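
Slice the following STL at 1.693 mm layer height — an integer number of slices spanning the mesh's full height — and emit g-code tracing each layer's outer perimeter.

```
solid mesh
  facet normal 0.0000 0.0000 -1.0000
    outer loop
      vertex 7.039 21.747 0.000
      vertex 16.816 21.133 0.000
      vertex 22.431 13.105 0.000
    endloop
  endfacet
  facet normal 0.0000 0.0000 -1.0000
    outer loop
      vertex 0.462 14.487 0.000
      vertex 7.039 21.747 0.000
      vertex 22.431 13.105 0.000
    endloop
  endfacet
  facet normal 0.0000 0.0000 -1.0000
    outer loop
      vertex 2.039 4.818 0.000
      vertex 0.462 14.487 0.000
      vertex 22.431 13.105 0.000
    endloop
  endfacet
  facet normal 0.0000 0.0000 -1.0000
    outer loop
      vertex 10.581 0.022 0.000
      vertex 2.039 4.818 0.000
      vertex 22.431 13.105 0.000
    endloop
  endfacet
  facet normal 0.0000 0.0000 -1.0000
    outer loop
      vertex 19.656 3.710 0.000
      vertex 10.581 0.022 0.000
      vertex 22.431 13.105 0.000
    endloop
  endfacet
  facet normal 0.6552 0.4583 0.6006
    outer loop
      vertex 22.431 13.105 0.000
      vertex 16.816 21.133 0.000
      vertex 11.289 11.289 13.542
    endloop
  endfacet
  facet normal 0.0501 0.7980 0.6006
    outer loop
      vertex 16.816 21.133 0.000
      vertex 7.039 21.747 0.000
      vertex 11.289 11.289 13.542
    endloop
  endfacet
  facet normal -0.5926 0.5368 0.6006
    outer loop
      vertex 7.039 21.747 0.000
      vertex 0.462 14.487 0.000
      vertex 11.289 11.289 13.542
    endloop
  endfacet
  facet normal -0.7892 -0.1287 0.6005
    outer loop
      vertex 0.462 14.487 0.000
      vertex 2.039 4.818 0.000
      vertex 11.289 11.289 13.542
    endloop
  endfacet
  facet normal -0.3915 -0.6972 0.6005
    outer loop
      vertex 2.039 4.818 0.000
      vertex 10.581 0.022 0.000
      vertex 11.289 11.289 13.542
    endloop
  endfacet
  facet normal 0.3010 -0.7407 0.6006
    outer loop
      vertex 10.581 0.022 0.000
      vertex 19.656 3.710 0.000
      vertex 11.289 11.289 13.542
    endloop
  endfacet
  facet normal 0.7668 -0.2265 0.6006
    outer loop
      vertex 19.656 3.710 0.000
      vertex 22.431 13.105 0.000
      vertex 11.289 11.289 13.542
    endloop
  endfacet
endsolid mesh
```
; perimeter-only toolpath
G21 ; units = mm
G90 ; absolute positioning
G28 ; home
; layer 1
G0 Z1.693
G0 X21.038 Y12.878
G1 X16.125 Y19.902
G1 X7.570 Y20.440
G1 X1.815 Y14.087
G1 X3.195 Y5.627
G1 X10.669 Y1.430
G1 X18.610 Y4.657
G1 X21.038 Y12.878
; layer 2
G0 Z3.385
G0 X19.646 Y12.651
G1 X15.434 Y18.672
G1 X8.101 Y19.133
G1 X3.169 Y13.688
G1 X4.351 Y6.436
G1 X10.758 Y2.839
G1 X17.564 Y5.605
G1 X19.646 Y12.651
; layer 3
G0 Z5.078
G0 X18.253 Y12.424
G1 X14.743 Y17.441
G1 X8.633 Y17.825
G1 X4.522 Y13.288
G1 X5.508 Y7.245
G1 X10.846 Y4.247
G1 X16.518 Y6.552
G1 X18.253 Y12.424
; layer 4
G0 Z6.771
G0 X16.860 Y12.197
G1 X14.052 Y16.211
G1 X9.164 Y16.518
G1 X5.875 Y12.888
G1 X6.664 Y8.053
G1 X10.935 Y5.655
G1 X15.473 Y7.499
G1 X16.860 Y12.197
; layer 5
G0 Z8.464
G0 X15.467 Y11.970
G1 X13.362 Y14.980
G1 X9.695 Y15.211
G1 X7.229 Y12.488
G1 X7.820 Y8.862
G1 X11.024 Y7.064
G1 X14.427 Y8.447
G1 X15.467 Y11.970
; layer 6
G0 Z10.156
G0 X14.075 Y11.743
G1 X12.671 Y13.750
G1 X10.226 Y13.903
G1 X8.582 Y12.088
G1 X8.976 Y9.671
G1 X11.112 Y8.472
G1 X13.381 Y9.394
G1 X14.075 Y11.743
; layer 7
G0 Z11.849
G0 X12.682 Y11.516
G1 X11.980 Y12.519
G1 X10.758 Y12.596
G1 X9.936 Y11.689
G1 X10.133 Y10.480
G1 X11.200 Y9.881
G1 X12.335 Y10.342
G1 X12.682 Y11.516
M2 ; end

The solid is a regular 7-sided pyramid, base circumscribed radius ≈ 11.3 mm, apex at z ≈ 13.5 mm. Slicing at Δz = 1.693 mm — 8 equal slices spanning the solid's height, so layer i sits at z = i·h/8 — gives 7 non-empty perimeters. Each is a 7-segment closed polygon; G0 lifts to the layer z and rapids to the start vertex, then G1 traces the edges. The cross-section shrinks linearly with z (the slice at the apex is degenerate and omitted).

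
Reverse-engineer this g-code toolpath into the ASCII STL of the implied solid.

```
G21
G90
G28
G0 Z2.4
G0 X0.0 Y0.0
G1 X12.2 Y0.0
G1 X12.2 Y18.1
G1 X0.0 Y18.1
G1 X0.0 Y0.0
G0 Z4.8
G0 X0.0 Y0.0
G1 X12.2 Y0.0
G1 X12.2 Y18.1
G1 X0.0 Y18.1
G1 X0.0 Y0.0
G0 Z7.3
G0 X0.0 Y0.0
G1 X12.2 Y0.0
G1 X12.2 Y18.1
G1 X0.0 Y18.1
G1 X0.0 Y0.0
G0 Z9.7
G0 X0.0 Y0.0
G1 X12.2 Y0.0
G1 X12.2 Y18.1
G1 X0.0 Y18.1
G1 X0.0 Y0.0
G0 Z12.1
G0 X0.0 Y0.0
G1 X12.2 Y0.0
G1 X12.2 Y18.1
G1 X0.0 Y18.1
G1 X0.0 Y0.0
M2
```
solid part
  facet normal 0.0000 0.0000 -1.0000
    outer loop
      vertex 12.2 18.1 0.0
      vertex 12.2 0.0 0.0
      vertex 0.0 0.0 0.0
    endloop
  endfacet
  facet normal 0.0000 0.0000 -1.0000
    outer loop
      vertex 0.0 18.1 0.0
      vertex 12.2 18.1 0.0
      vertex 0.0 0.0 0.0
    endloop
  endfacet
  facet normal 0.0000 0.0000 1.0000
    outer loop
      vertex 0.0 0.0 12.1
      vertex 12.2 0.0 12.1
      vertex 12.2 18.1 12.1
    endloop
  endfacet
  facet normal 0.0000 0.0000 1.0000
    outer loop
      vertex 0.0 0.0 12.1
      vertex 12.2 18.1 12.1
      vertex 0.0 18.1 12.1
    endloop
  endfacet
  facet normal 0.0000 -1.0000 0.0000
    outer loop
      vertex 0.0 0.0 0.0
      vertex 12.2 0.0 0.0
      vertex 12.2 0.0 12.1
    endloop
  endfacet
  facet normal 0.0000 -1.0000 0.0000
    outer loop
      vertex 0.0 0.0 0.0
      vertex 12.2 0.0 12.1
      vertex 0.0 0.0 12.1
    endloop
  endfacet
  facet normal 0.0000 1.0000 0.0000
    outer loop
      vertex 12.2 18.1 12.1
      vertex 12.2 18.1 0.0
      vertex 0.0 18.1 0.0
    endloop
  endfacet
  facet normal 0.0000 1.0000 0.0000
    outer loop
      vertex 0.0 18.1 12.1
      vertex 12.2 18.1 12.1
      vertex 0.0 18.1 0.0
    endloop
  endfacet
  facet normal -1.0000 0.0000 0.0000
    outer loop
      vertex 0.0 18.1 12.1
      vertex 0.0 18.1 0.0
      vertex 0.0 0.0 0.0
    endloop
  endfacet
  facet normal -1.0000 0.0000 0.0000
    outer loop
      vertex 0.0 0.0 12.1
      vertex 0.0 18.1 12.1
      vertex 0.0 0.0 0.0
    endloop
  endfacet
  facet normal 1.0000 0.0000 0.0000
    outer loop
      vertex 12.2 0.0 0.0
      vertex 12.2 18.1 0.0
      vertex 12.2 18.1 12.1
    endloop
  endfacet
  facet normal 1.0000 0.0000 0.0000
    outer loop
      vertex 12.2 0.0 0.0
      vertex 12.2 18.1 12.1
      vertex 12.2 0.0 12.1
    endloop
  endfacet
endsolid part

The G0 Z moves step by Δz≈2.4 mm. Every layer's G1 loop is the same polygon, so the solid is a straight extrusion of it from z=0 to z≈12.1. Closing with flat bottom and top caps and triangulating gives 12 facets — a rectangular box, roughly 12.2 × 18.1 mm footprint and 12.1 mm tall.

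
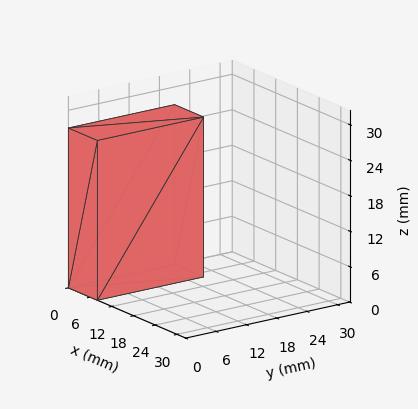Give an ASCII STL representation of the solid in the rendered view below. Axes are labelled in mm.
Reading the render: the shape is a rectangular box, roughly 8 × 21 mm footprint and 27 mm tall (dimensions read to the nearest mm from the axis ticks). For the STL, each face is triangulated and given an outward normal.

solid part
  facet normal 0.0000 0.0000 -1.0000
    outer loop
      vertex 8.00 21.00 0.00
      vertex 8.00 0.00 0.00
      vertex 0.00 0.00 0.00
    endloop
  endfacet
  facet normal 0.0000 0.0000 -1.0000
    outer loop
      vertex 0.00 21.00 0.00
      vertex 8.00 21.00 0.00
      vertex 0.00 0.00 0.00
    endloop
  endfacet
  facet normal 0.0000 0.0000 1.0000
    outer loop
      vertex 0.00 0.00 27.00
      vertex 8.00 0.00 27.00
      vertex 8.00 21.00 27.00
    endloop
  endfacet
  facet normal 0.0000 0.0000 1.0000
    outer loop
      vertex 0.00 0.00 27.00
      vertex 8.00 21.00 27.00
      vertex 0.00 21.00 27.00
    endloop
  endfacet
  facet normal 0.0000 -1.0000 0.0000
    outer loop
      vertex 0.00 0.00 0.00
      vertex 8.00 0.00 0.00
      vertex 8.00 0.00 27.00
    endloop
  endfacet
  facet normal 0.0000 -1.0000 0.0000
    outer loop
      vertex 0.00 0.00 0.00
      vertex 8.00 0.00 27.00
      vertex 0.00 0.00 27.00
    endloop
  endfacet
  facet normal 0.0000 1.0000 0.0000
    outer loop
      vertex 8.00 21.00 27.00
      vertex 8.00 21.00 0.00
      vertex 0.00 21.00 0.00
    endloop
  endfacet
  facet normal 0.0000 1.0000 0.0000
    outer loop
      vertex 0.00 21.00 27.00
      vertex 8.00 21.00 27.00
      vertex 0.00 21.00 0.00
    endloop
  endfacet
  facet normal -1.0000 0.0000 0.0000
    outer loop
      vertex 0.00 21.00 27.00
      vertex 0.00 21.00 0.00
      vertex 0.00 0.00 0.00
    endloop
  endfacet
  facet normal -1.0000 0.0000 0.0000
    outer loop
      vertex 0.00 0.00 27.00
      vertex 0.00 21.00 27.00
      vertex 0.00 0.00 0.00
    endloop
  endfacet
  facet normal 1.0000 0.0000 0.0000
    outer loop
      vertex 8.00 0.00 0.00
      vertex 8.00 21.00 0.00
      vertex 8.00 21.00 27.00
    endloop
  endfacet
  facet normal 1.0000 0.0000 0.0000
    outer loop
      vertex 8.00 0.00 0.00
      vertex 8.00 21.00 27.00
      vertex 8.00 0.00 27.00
    endloop
  endfacet
endsolid part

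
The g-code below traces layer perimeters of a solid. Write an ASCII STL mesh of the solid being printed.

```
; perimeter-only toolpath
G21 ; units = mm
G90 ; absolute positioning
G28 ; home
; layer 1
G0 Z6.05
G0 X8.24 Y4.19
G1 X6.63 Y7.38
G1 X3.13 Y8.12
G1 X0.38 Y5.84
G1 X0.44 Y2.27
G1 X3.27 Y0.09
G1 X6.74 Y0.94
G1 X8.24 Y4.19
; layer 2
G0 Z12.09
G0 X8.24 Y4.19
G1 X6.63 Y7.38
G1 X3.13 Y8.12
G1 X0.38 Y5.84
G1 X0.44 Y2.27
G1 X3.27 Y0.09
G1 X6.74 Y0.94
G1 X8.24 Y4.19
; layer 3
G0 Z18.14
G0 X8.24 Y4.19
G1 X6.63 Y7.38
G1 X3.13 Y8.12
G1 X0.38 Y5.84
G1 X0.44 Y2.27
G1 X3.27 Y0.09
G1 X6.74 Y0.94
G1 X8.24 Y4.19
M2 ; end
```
solid part
  facet normal 0.0000 0.0000 -1.0000
    outer loop
      vertex 3.13 8.12 0.00
      vertex 6.63 7.38 0.00
      vertex 8.24 4.19 0.00
    endloop
  endfacet
  facet normal 0.0000 0.0000 -1.0000
    outer loop
      vertex 0.38 5.84 0.00
      vertex 3.13 8.12 0.00
      vertex 8.24 4.19 0.00
    endloop
  endfacet
  facet normal 0.0000 0.0000 -1.0000
    outer loop
      vertex 0.44 2.27 0.00
      vertex 0.38 5.84 0.00
      vertex 8.24 4.19 0.00
    endloop
  endfacet
  facet normal 0.0000 0.0000 -1.0000
    outer loop
      vertex 3.27 0.09 0.00
      vertex 0.44 2.27 0.00
      vertex 8.24 4.19 0.00
    endloop
  endfacet
  facet normal 0.0000 0.0000 -1.0000
    outer loop
      vertex 6.74 0.94 0.00
      vertex 3.27 0.09 0.00
      vertex 8.24 4.19 0.00
    endloop
  endfacet
  facet normal 0.0000 0.0000 1.0000
    outer loop
      vertex 8.24 4.19 18.14
      vertex 6.63 7.38 18.14
      vertex 3.13 8.12 18.14
    endloop
  endfacet
  facet normal 0.0000 0.0000 1.0000
    outer loop
      vertex 8.24 4.19 18.14
      vertex 3.13 8.12 18.14
      vertex 0.38 5.84 18.14
    endloop
  endfacet
  facet normal 0.0000 0.0000 1.0000
    outer loop
      vertex 8.24 4.19 18.14
      vertex 0.38 5.84 18.14
      vertex 0.44 2.27 18.14
    endloop
  endfacet
  facet normal 0.0000 0.0000 1.0000
    outer loop
      vertex 8.24 4.19 18.14
      vertex 0.44 2.27 18.14
      vertex 3.27 0.09 18.14
    endloop
  endfacet
  facet normal 0.0000 0.0000 1.0000
    outer loop
      vertex 8.24 4.19 18.14
      vertex 3.27 0.09 18.14
      vertex 6.74 0.94 18.14
    endloop
  endfacet
  facet normal 0.8927 0.4506 0.0000
    outer loop
      vertex 8.24 4.19 0.00
      vertex 6.63 7.38 0.00
      vertex 6.63 7.38 18.14
    endloop
  endfacet
  facet normal 0.8927 0.4506 0.0000
    outer loop
      vertex 8.24 4.19 0.00
      vertex 6.63 7.38 18.14
      vertex 8.24 4.19 18.14
    endloop
  endfacet
  facet normal 0.2069 0.9784 0.0000
    outer loop
      vertex 6.63 7.38 0.00
      vertex 3.13 8.12 0.00
      vertex 3.13 8.12 18.14
    endloop
  endfacet
  facet normal 0.2069 0.9784 0.0000
    outer loop
      vertex 6.63 7.38 0.00
      vertex 3.13 8.12 18.14
      vertex 6.63 7.38 18.14
    endloop
  endfacet
  facet normal -0.6383 0.7698 0.0000
    outer loop
      vertex 3.13 8.12 0.00
      vertex 0.38 5.84 0.00
      vertex 0.38 5.84 18.14
    endloop
  endfacet
  facet normal -0.6383 0.7698 0.0000
    outer loop
      vertex 3.13 8.12 0.00
      vertex 0.38 5.84 18.14
      vertex 3.13 8.12 18.14
    endloop
  endfacet
  facet normal -0.9999 -0.0168 0.0000
    outer loop
      vertex 0.38 5.84 0.00
      vertex 0.44 2.27 0.00
      vertex 0.44 2.27 18.14
    endloop
  endfacet
  facet normal -0.9999 -0.0168 0.0000
    outer loop
      vertex 0.38 5.84 0.00
      vertex 0.44 2.27 18.14
      vertex 0.38 5.84 18.14
    endloop
  endfacet
  facet normal -0.6103 -0.7922 0.0000
    outer loop
      vertex 0.44 2.27 0.00
      vertex 3.27 0.09 0.00
      vertex 3.27 0.09 18.14
    endloop
  endfacet
  facet normal -0.6103 -0.7922 0.0000
    outer loop
      vertex 0.44 2.27 0.00
      vertex 3.27 0.09 18.14
      vertex 0.44 2.27 18.14
    endloop
  endfacet
  facet normal 0.2379 -0.9713 0.0000
    outer loop
      vertex 3.27 0.09 0.00
      vertex 6.74 0.94 0.00
      vertex 6.74 0.94 18.14
    endloop
  endfacet
  facet normal 0.2379 -0.9713 0.0000
    outer loop
      vertex 3.27 0.09 0.00
      vertex 6.74 0.94 18.14
      vertex 3.27 0.09 18.14
    endloop
  endfacet
  facet normal 0.9080 -0.4191 0.0000
    outer loop
      vertex 6.74 0.94 0.00
      vertex 8.24 4.19 0.00
      vertex 8.24 4.19 18.14
    endloop
  endfacet
  facet normal 0.9080 -0.4191 0.0000
    outer loop
      vertex 6.74 0.94 0.00
      vertex 8.24 4.19 18.14
      vertex 6.74 0.94 18.14
    endloop
  endfacet
endsolid part

The G0 Z moves step by Δz≈6.05 mm. Every layer's G1 loop is the same polygon, so the solid is a straight extrusion of it from z=0 to z≈18.1. Closing with flat bottom and top caps and triangulating gives 24 facets — a regular 7-sided prism (a cylinder approximated with 7 flat sides), circumscribed radius ≈ 4.12 mm, height ≈ 18.1 mm.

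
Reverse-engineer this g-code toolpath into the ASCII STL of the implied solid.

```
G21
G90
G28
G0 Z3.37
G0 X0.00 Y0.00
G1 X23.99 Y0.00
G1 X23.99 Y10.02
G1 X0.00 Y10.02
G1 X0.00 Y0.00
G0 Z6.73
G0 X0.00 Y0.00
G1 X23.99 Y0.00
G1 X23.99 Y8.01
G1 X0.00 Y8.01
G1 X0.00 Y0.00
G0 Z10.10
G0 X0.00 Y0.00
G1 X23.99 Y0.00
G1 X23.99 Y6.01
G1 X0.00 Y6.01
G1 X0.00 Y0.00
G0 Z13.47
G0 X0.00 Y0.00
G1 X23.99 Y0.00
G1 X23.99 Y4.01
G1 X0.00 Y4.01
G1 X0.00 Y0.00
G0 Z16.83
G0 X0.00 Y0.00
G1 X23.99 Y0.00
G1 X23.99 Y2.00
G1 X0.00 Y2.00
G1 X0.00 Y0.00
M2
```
solid part
  facet normal 0.0000 0.0000 -1.0000
    outer loop
      vertex 23.99 12.02 0.00
      vertex 23.99 0.00 0.00
      vertex 0.00 0.00 0.00
    endloop
  endfacet
  facet normal 0.0000 0.0000 -1.0000
    outer loop
      vertex 0.00 12.02 0.00
      vertex 23.99 12.02 0.00
      vertex 0.00 0.00 0.00
    endloop
  endfacet
  facet normal 0.0000 -1.0000 0.0000
    outer loop
      vertex 0.00 0.00 0.00
      vertex 23.99 0.00 0.00
      vertex 23.99 0.00 20.20
    endloop
  endfacet
  facet normal 0.0000 -1.0000 0.0000
    outer loop
      vertex 0.00 0.00 0.00
      vertex 23.99 0.00 20.20
      vertex 0.00 0.00 20.20
    endloop
  endfacet
  facet normal 0.0000 0.8594 0.5114
    outer loop
      vertex 0.00 0.00 20.20
      vertex 23.99 0.00 20.20
      vertex 23.99 12.02 0.00
    endloop
  endfacet
  facet normal 0.0000 0.8594 0.5114
    outer loop
      vertex 0.00 0.00 20.20
      vertex 23.99 12.02 0.00
      vertex 0.00 12.02 0.00
    endloop
  endfacet
  facet normal -1.0000 0.0000 0.0000
    outer loop
      vertex 0.00 0.00 20.20
      vertex 0.00 12.02 0.00
      vertex 0.00 0.00 0.00
    endloop
  endfacet
  facet normal 1.0000 0.0000 0.0000
    outer loop
      vertex 23.99 0.00 0.00
      vertex 23.99 12.02 0.00
      vertex 23.99 0.00 20.20
    endloop
  endfacet
endsolid part

The G0 Z moves step by Δz≈3.37 mm. The G1 loops shrink linearly with z, so the solid tapers from its base footprint up to z≈20.2. Closing with a flat bottom cap and the tapered top and triangulating gives 8 facets — a wedge (ramp): 24 × 12 mm base, rising to 20.2 mm along the y=0 edge and sloping linearly to z=0 at y=12.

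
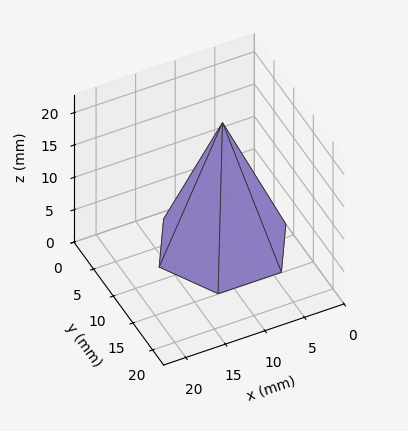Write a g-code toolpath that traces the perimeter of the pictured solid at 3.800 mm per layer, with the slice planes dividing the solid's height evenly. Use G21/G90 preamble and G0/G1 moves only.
Reading the render: the shape is a regular 6-sided pyramid, base circumscribed radius ≈ 8 mm, apex at z ≈ 19 mm (dimensions read to the nearest mm from the axis ticks). For the g-code, the solid's height is divided into equal slices at the stated Δz and each level perimeter traced with G1 moves after a G0 lift.

; perimeter-only toolpath
G21 ; units = mm
G90 ; absolute positioning
G28 ; home
; layer 1
G0 Z3.800
G0 X14.400 Y8.000
G1 X11.200 Y13.542
G1 X4.800 Y13.542
G1 X1.600 Y8.000
G1 X4.800 Y2.458
G1 X11.200 Y2.458
G1 X14.400 Y8.000
; layer 2
G0 Z7.600
G0 X12.800 Y8.000
G1 X10.400 Y12.157
G1 X5.600 Y12.157
G1 X3.200 Y8.000
G1 X5.600 Y3.843
G1 X10.400 Y3.843
G1 X12.800 Y8.000
; layer 3
G0 Z11.400
G0 X11.200 Y8.000
G1 X9.600 Y10.771
G1 X6.400 Y10.771
G1 X4.800 Y8.000
G1 X6.400 Y5.229
G1 X9.600 Y5.229
G1 X11.200 Y8.000
; layer 4
G0 Z15.200
G0 X9.600 Y8.000
G1 X8.800 Y9.386
G1 X7.200 Y9.386
G1 X6.400 Y8.000
G1 X7.200 Y6.614
G1 X8.800 Y6.614
G1 X9.600 Y8.000
M2 ; end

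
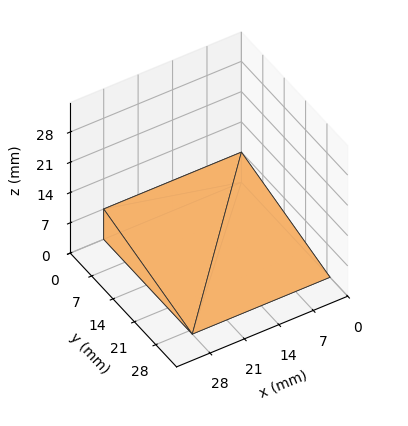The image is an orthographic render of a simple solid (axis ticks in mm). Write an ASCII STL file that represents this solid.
Reading the render: the shape is a wedge (ramp): 28 × 29 mm base, rising to 7 mm along the y=0 edge and sloping linearly to z=0 at y=29 (dimensions read to the nearest mm from the axis ticks). For the STL, each face is triangulated and given an outward normal.

solid part
  facet normal 0.0000 0.0000 -1.0000
    outer loop
      vertex 28.00 29.00 0.00
      vertex 28.00 0.00 0.00
      vertex 0.00 0.00 0.00
    endloop
  endfacet
  facet normal 0.0000 0.0000 -1.0000
    outer loop
      vertex 0.00 29.00 0.00
      vertex 28.00 29.00 0.00
      vertex 0.00 0.00 0.00
    endloop
  endfacet
  facet normal 0.0000 -1.0000 0.0000
    outer loop
      vertex 0.00 0.00 0.00
      vertex 28.00 0.00 0.00
      vertex 28.00 0.00 7.00
    endloop
  endfacet
  facet normal 0.0000 -1.0000 0.0000
    outer loop
      vertex 0.00 0.00 0.00
      vertex 28.00 0.00 7.00
      vertex 0.00 0.00 7.00
    endloop
  endfacet
  facet normal 0.0000 0.2346 0.9721
    outer loop
      vertex 0.00 0.00 7.00
      vertex 28.00 0.00 7.00
      vertex 28.00 29.00 0.00
    endloop
  endfacet
  facet normal 0.0000 0.2346 0.9721
    outer loop
      vertex 0.00 0.00 7.00
      vertex 28.00 29.00 0.00
      vertex 0.00 29.00 0.00
    endloop
  endfacet
  facet normal -1.0000 0.0000 0.0000
    outer loop
      vertex 0.00 0.00 7.00
      vertex 0.00 29.00 0.00
      vertex 0.00 0.00 0.00
    endloop
  endfacet
  facet normal 1.0000 0.0000 0.0000
    outer loop
      vertex 28.00 0.00 0.00
      vertex 28.00 29.00 0.00
      vertex 28.00 0.00 7.00
    endloop
  endfacet
endsolid part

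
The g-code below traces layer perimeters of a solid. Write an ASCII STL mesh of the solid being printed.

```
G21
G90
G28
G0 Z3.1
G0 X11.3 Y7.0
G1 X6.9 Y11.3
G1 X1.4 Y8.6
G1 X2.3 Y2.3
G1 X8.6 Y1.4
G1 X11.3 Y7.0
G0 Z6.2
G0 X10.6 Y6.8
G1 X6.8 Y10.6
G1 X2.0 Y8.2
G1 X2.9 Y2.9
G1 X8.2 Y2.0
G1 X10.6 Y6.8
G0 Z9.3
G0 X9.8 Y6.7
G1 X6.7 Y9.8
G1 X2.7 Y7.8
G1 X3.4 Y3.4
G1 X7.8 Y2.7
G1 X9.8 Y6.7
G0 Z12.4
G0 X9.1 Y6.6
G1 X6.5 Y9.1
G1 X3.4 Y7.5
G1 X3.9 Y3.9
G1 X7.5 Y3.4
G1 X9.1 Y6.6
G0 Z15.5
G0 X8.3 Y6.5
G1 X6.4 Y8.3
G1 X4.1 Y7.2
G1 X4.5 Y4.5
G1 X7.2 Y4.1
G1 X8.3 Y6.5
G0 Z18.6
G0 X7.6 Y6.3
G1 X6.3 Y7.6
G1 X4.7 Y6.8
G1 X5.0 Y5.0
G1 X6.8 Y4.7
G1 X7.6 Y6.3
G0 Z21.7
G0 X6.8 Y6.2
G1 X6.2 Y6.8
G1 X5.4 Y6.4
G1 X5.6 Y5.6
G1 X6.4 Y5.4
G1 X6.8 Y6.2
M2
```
solid part
  facet normal 0.0000 0.0000 -1.0000
    outer loop
      vertex 0.7 8.9 0.0
      vertex 7.0 12.1 0.0
      vertex 12.1 7.1 0.0
    endloop
  endfacet
  facet normal 0.0000 0.0000 -1.0000
    outer loop
      vertex 1.8 1.8 0.0
      vertex 0.7 8.9 0.0
      vertex 12.1 7.1 0.0
    endloop
  endfacet
  facet normal 0.0000 0.0000 -1.0000
    outer loop
      vertex 8.9 0.7 0.0
      vertex 1.8 1.8 0.0
      vertex 12.1 7.1 0.0
    endloop
  endfacet
  facet normal 0.6867 0.7005 0.1944
    outer loop
      vertex 12.1 7.1 0.0
      vertex 7.0 12.1 0.0
      vertex 6.1 6.1 24.8
    endloop
  endfacet
  facet normal -0.4441 0.8744 0.1954
    outer loop
      vertex 7.0 12.1 0.0
      vertex 0.7 8.9 0.0
      vertex 6.1 6.1 24.8
    endloop
  endfacet
  facet normal -0.9694 -0.1502 0.1941
    outer loop
      vertex 0.7 8.9 0.0
      vertex 1.8 1.8 0.0
      vertex 6.1 6.1 24.8
    endloop
  endfacet
  facet normal -0.1502 -0.9694 0.1941
    outer loop
      vertex 1.8 1.8 0.0
      vertex 8.9 0.7 0.0
      vertex 6.1 6.1 24.8
    endloop
  endfacet
  facet normal 0.8773 -0.4387 0.1946
    outer loop
      vertex 8.9 0.7 0.0
      vertex 12.1 7.1 0.0
      vertex 6.1 6.1 24.8
    endloop
  endfacet
endsolid part

The G0 Z moves step by Δz≈3.1 mm. The G1 loops shrink linearly with z, so the solid tapers from its base footprint up to z≈24.8. Closing with a flat bottom cap and the tapered top and triangulating gives 8 facets — a regular 5-sided pyramid, base circumscribed radius ≈ 6.1 mm, apex at z ≈ 24.8 mm.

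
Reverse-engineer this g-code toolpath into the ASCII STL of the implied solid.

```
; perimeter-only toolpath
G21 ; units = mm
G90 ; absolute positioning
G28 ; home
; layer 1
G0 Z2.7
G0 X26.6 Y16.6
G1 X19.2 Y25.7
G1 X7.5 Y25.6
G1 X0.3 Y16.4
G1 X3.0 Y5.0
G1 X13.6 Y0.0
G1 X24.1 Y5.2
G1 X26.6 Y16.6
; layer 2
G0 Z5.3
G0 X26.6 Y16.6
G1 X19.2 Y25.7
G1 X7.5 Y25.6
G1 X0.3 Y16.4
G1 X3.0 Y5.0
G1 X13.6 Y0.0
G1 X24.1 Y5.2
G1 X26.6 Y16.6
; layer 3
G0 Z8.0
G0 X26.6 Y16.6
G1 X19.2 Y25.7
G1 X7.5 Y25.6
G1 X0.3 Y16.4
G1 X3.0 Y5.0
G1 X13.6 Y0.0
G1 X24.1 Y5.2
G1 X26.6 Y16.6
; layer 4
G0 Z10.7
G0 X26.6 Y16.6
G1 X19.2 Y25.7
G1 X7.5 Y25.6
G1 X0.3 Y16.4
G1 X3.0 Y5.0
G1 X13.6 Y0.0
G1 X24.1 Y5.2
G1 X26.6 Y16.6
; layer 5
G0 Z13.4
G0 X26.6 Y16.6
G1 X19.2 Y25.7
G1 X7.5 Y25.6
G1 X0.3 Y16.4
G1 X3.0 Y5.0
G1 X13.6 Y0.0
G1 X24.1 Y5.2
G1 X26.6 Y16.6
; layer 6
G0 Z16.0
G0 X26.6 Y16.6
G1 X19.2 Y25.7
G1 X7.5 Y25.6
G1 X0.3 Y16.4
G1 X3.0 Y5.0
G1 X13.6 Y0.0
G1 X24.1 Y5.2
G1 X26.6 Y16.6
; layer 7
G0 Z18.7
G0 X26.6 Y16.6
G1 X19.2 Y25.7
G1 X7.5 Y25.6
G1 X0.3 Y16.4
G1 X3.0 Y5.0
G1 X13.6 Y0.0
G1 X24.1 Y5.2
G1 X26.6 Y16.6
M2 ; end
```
solid part
  facet normal 0.0000 0.0000 -1.0000
    outer loop
      vertex 7.5 25.6 0.0
      vertex 19.2 25.7 0.0
      vertex 26.6 16.6 0.0
    endloop
  endfacet
  facet normal 0.0000 0.0000 -1.0000
    outer loop
      vertex 0.3 16.4 0.0
      vertex 7.5 25.6 0.0
      vertex 26.6 16.6 0.0
    endloop
  endfacet
  facet normal 0.0000 0.0000 -1.0000
    outer loop
      vertex 3.0 5.0 0.0
      vertex 0.3 16.4 0.0
      vertex 26.6 16.6 0.0
    endloop
  endfacet
  facet normal 0.0000 0.0000 -1.0000
    outer loop
      vertex 13.6 0.0 0.0
      vertex 3.0 5.0 0.0
      vertex 26.6 16.6 0.0
    endloop
  endfacet
  facet normal 0.0000 0.0000 -1.0000
    outer loop
      vertex 24.1 5.2 0.0
      vertex 13.6 0.0 0.0
      vertex 26.6 16.6 0.0
    endloop
  endfacet
  facet normal 0.0000 0.0000 1.0000
    outer loop
      vertex 26.6 16.6 18.7
      vertex 19.2 25.7 18.7
      vertex 7.5 25.6 18.7
    endloop
  endfacet
  facet normal 0.0000 0.0000 1.0000
    outer loop
      vertex 26.6 16.6 18.7
      vertex 7.5 25.6 18.7
      vertex 0.3 16.4 18.7
    endloop
  endfacet
  facet normal 0.0000 0.0000 1.0000
    outer loop
      vertex 26.6 16.6 18.7
      vertex 0.3 16.4 18.7
      vertex 3.0 5.0 18.7
    endloop
  endfacet
  facet normal 0.0000 0.0000 1.0000
    outer loop
      vertex 26.6 16.6 18.7
      vertex 3.0 5.0 18.7
      vertex 13.6 0.0 18.7
    endloop
  endfacet
  facet normal 0.0000 0.0000 1.0000
    outer loop
      vertex 26.6 16.6 18.7
      vertex 13.6 0.0 18.7
      vertex 24.1 5.2 18.7
    endloop
  endfacet
  facet normal 0.7759 0.6309 0.0000
    outer loop
      vertex 26.6 16.6 0.0
      vertex 19.2 25.7 0.0
      vertex 19.2 25.7 18.7
    endloop
  endfacet
  facet normal 0.7759 0.6309 0.0000
    outer loop
      vertex 26.6 16.6 0.0
      vertex 19.2 25.7 18.7
      vertex 26.6 16.6 18.7
    endloop
  endfacet
  facet normal -0.0085 1.0000 0.0000
    outer loop
      vertex 19.2 25.7 0.0
      vertex 7.5 25.6 0.0
      vertex 7.5 25.6 18.7
    endloop
  endfacet
  facet normal -0.0085 1.0000 0.0000
    outer loop
      vertex 19.2 25.7 0.0
      vertex 7.5 25.6 18.7
      vertex 19.2 25.7 18.7
    endloop
  endfacet
  facet normal -0.7875 0.6163 0.0000
    outer loop
      vertex 7.5 25.6 0.0
      vertex 0.3 16.4 0.0
      vertex 0.3 16.4 18.7
    endloop
  endfacet
  facet normal -0.7875 0.6163 0.0000
    outer loop
      vertex 7.5 25.6 0.0
      vertex 0.3 16.4 18.7
      vertex 7.5 25.6 18.7
    endloop
  endfacet
  facet normal -0.9731 -0.2305 0.0000
    outer loop
      vertex 0.3 16.4 0.0
      vertex 3.0 5.0 0.0
      vertex 3.0 5.0 18.7
    endloop
  endfacet
  facet normal -0.9731 -0.2305 0.0000
    outer loop
      vertex 0.3 16.4 0.0
      vertex 3.0 5.0 18.7
      vertex 0.3 16.4 18.7
    endloop
  endfacet
  facet normal -0.4266 -0.9044 0.0000
    outer loop
      vertex 3.0 5.0 0.0
      vertex 13.6 0.0 0.0
      vertex 13.6 0.0 18.7
    endloop
  endfacet
  facet normal -0.4266 -0.9044 0.0000
    outer loop
      vertex 3.0 5.0 0.0
      vertex 13.6 0.0 18.7
      vertex 3.0 5.0 18.7
    endloop
  endfacet
  facet normal 0.4438 -0.8961 0.0000
    outer loop
      vertex 13.6 0.0 0.0
      vertex 24.1 5.2 0.0
      vertex 24.1 5.2 18.7
    endloop
  endfacet
  facet normal 0.4438 -0.8961 0.0000
    outer loop
      vertex 13.6 0.0 0.0
      vertex 24.1 5.2 18.7
      vertex 13.6 0.0 18.7
    endloop
  endfacet
  facet normal 0.9768 -0.2142 0.0000
    outer loop
      vertex 24.1 5.2 0.0
      vertex 26.6 16.6 0.0
      vertex 26.6 16.6 18.7
    endloop
  endfacet
  facet normal 0.9768 -0.2142 0.0000
    outer loop
      vertex 24.1 5.2 0.0
      vertex 26.6 16.6 18.7
      vertex 24.1 5.2 18.7
    endloop
  endfacet
endsolid part

The G0 Z moves step by Δz≈2.7 mm. Every layer's G1 loop is the same polygon, so the solid is a straight extrusion of it from z=0 to z≈18.7. Closing with flat bottom and top caps and triangulating gives 24 facets — a regular 7-sided prism (a cylinder approximated with 7 flat sides), circumscribed radius ≈ 13.5 mm, height ≈ 18.7 mm.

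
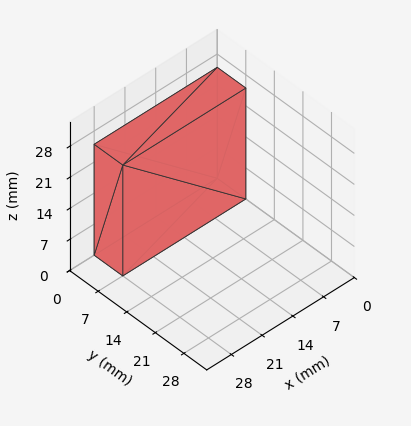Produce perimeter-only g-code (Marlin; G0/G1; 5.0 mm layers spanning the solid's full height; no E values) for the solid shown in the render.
Reading the render: the shape is a rectangular box, roughly 28 × 7 mm footprint and 25 mm tall (dimensions read to the nearest mm from the axis ticks). For the g-code, the solid's height is divided into equal slices at the stated Δz and each level perimeter traced with G1 moves after a G0 lift.

; perimeter-only toolpath
G21 ; units = mm
G90 ; absolute positioning
G28 ; home
; layer 1
G0 Z5.0
G0 X0.0 Y0.0
G1 X28.0 Y0.0
G1 X28.0 Y7.0
G1 X0.0 Y7.0
G1 X0.0 Y0.0
; layer 2
G0 Z10.0
G0 X0.0 Y0.0
G1 X28.0 Y0.0
G1 X28.0 Y7.0
G1 X0.0 Y7.0
G1 X0.0 Y0.0
; layer 3
G0 Z15.0
G0 X0.0 Y0.0
G1 X28.0 Y0.0
G1 X28.0 Y7.0
G1 X0.0 Y7.0
G1 X0.0 Y0.0
; layer 4
G0 Z20.0
G0 X0.0 Y0.0
G1 X28.0 Y0.0
G1 X28.0 Y7.0
G1 X0.0 Y7.0
G1 X0.0 Y0.0
; layer 5
G0 Z25.0
G0 X0.0 Y0.0
G1 X28.0 Y0.0
G1 X28.0 Y7.0
G1 X0.0 Y7.0
G1 X0.0 Y0.0
M2 ; end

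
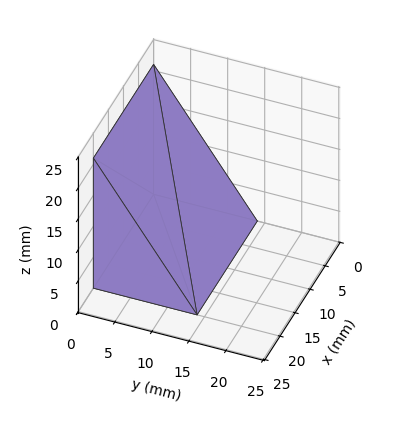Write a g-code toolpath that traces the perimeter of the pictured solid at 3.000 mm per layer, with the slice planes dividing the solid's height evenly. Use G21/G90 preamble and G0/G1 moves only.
Reading the render: the shape is a wedge (ramp): 20 × 14 mm base, rising to 21 mm along the y=0 edge and sloping linearly to z=0 at y=14 (dimensions read to the nearest mm from the axis ticks). For the g-code, the solid's height is divided into equal slices at the stated Δz and each level perimeter traced with G1 moves after a G0 lift.

; perimeter-only toolpath
G21 ; units = mm
G90 ; absolute positioning
G28 ; home
; layer 1
G0 Z3.000
G0 X0.000 Y0.000
G1 X20.000 Y0.000
G1 X20.000 Y12.000
G1 X0.000 Y12.000
G1 X0.000 Y0.000
; layer 2
G0 Z6.000
G0 X0.000 Y0.000
G1 X20.000 Y0.000
G1 X20.000 Y10.000
G1 X0.000 Y10.000
G1 X0.000 Y0.000
; layer 3
G0 Z9.000
G0 X0.000 Y0.000
G1 X20.000 Y0.000
G1 X20.000 Y8.000
G1 X0.000 Y8.000
G1 X0.000 Y0.000
; layer 4
G0 Z12.000
G0 X0.000 Y0.000
G1 X20.000 Y0.000
G1 X20.000 Y6.000
G1 X0.000 Y6.000
G1 X0.000 Y0.000
; layer 5
G0 Z15.000
G0 X0.000 Y0.000
G1 X20.000 Y0.000
G1 X20.000 Y4.000
G1 X0.000 Y4.000
G1 X0.000 Y0.000
; layer 6
G0 Z18.000
G0 X0.000 Y0.000
G1 X20.000 Y0.000
G1 X20.000 Y2.000
G1 X0.000 Y2.000
G1 X0.000 Y0.000
M2 ; end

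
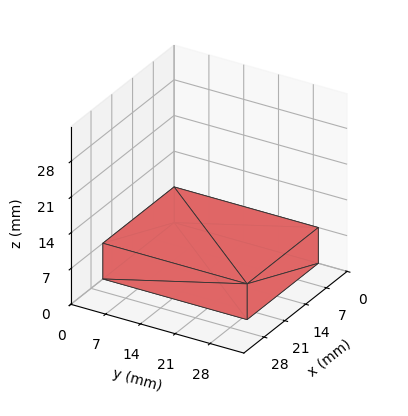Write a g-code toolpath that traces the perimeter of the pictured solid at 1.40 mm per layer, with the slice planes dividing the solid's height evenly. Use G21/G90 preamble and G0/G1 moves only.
Reading the render: the shape is a rectangular box, roughly 24 × 29 mm footprint and 7 mm tall (dimensions read to the nearest mm from the axis ticks). For the g-code, the solid's height is divided into equal slices at the stated Δz and each level perimeter traced with G1 moves after a G0 lift.

; perimeter-only toolpath
G21 ; units = mm
G90 ; absolute positioning
G28 ; home
; layer 1
G0 Z1.40
G0 X0.00 Y0.00
G1 X24.00 Y0.00
G1 X24.00 Y29.00
G1 X0.00 Y29.00
G1 X0.00 Y0.00
; layer 2
G0 Z2.80
G0 X0.00 Y0.00
G1 X24.00 Y0.00
G1 X24.00 Y29.00
G1 X0.00 Y29.00
G1 X0.00 Y0.00
; layer 3
G0 Z4.20
G0 X0.00 Y0.00
G1 X24.00 Y0.00
G1 X24.00 Y29.00
G1 X0.00 Y29.00
G1 X0.00 Y0.00
; layer 4
G0 Z5.60
G0 X0.00 Y0.00
G1 X24.00 Y0.00
G1 X24.00 Y29.00
G1 X0.00 Y29.00
G1 X0.00 Y0.00
; layer 5
G0 Z7.00
G0 X0.00 Y0.00
G1 X24.00 Y0.00
G1 X24.00 Y29.00
G1 X0.00 Y29.00
G1 X0.00 Y0.00
M2 ; end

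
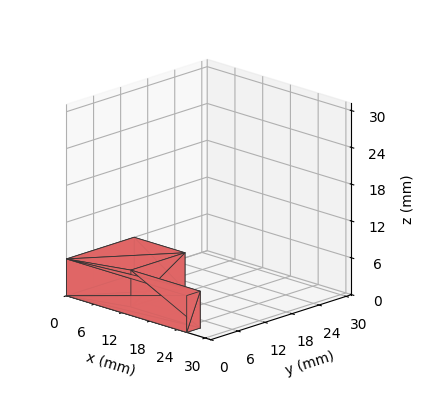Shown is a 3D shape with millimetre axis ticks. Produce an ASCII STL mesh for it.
Reading the render: the shape is an L-shaped prism: outer 26 × 15 mm, arm thicknesses ≈ 3 mm (horizontal) and 11 mm (vertical), extruded 6 mm in z (dimensions read to the nearest mm from the axis ticks). For the STL, each face is triangulated and given an outward normal.

solid part
  facet normal 0.0000 0.0000 -1.0000
    outer loop
      vertex 26.0 3.0 0.0
      vertex 26.0 0.0 0.0
      vertex 0.0 0.0 0.0
    endloop
  endfacet
  facet normal 0.0000 0.0000 -1.0000
    outer loop
      vertex 11.0 3.0 0.0
      vertex 26.0 3.0 0.0
      vertex 0.0 0.0 0.0
    endloop
  endfacet
  facet normal 0.0000 0.0000 -1.0000
    outer loop
      vertex 11.0 15.0 0.0
      vertex 11.0 3.0 0.0
      vertex 0.0 0.0 0.0
    endloop
  endfacet
  facet normal 0.0000 0.0000 -1.0000
    outer loop
      vertex 0.0 15.0 0.0
      vertex 11.0 15.0 0.0
      vertex 0.0 0.0 0.0
    endloop
  endfacet
  facet normal 0.0000 0.0000 1.0000
    outer loop
      vertex 0.0 0.0 6.0
      vertex 26.0 0.0 6.0
      vertex 26.0 3.0 6.0
    endloop
  endfacet
  facet normal 0.0000 0.0000 1.0000
    outer loop
      vertex 0.0 0.0 6.0
      vertex 26.0 3.0 6.0
      vertex 11.0 3.0 6.0
    endloop
  endfacet
  facet normal 0.0000 0.0000 1.0000
    outer loop
      vertex 0.0 0.0 6.0
      vertex 11.0 3.0 6.0
      vertex 11.0 15.0 6.0
    endloop
  endfacet
  facet normal 0.0000 0.0000 1.0000
    outer loop
      vertex 0.0 0.0 6.0
      vertex 11.0 15.0 6.0
      vertex 0.0 15.0 6.0
    endloop
  endfacet
  facet normal 0.0000 -1.0000 0.0000
    outer loop
      vertex 0.0 0.0 0.0
      vertex 26.0 0.0 0.0
      vertex 26.0 0.0 6.0
    endloop
  endfacet
  facet normal 0.0000 -1.0000 0.0000
    outer loop
      vertex 0.0 0.0 0.0
      vertex 26.0 0.0 6.0
      vertex 0.0 0.0 6.0
    endloop
  endfacet
  facet normal 1.0000 0.0000 0.0000
    outer loop
      vertex 26.0 0.0 0.0
      vertex 26.0 3.0 0.0
      vertex 26.0 3.0 6.0
    endloop
  endfacet
  facet normal 1.0000 0.0000 0.0000
    outer loop
      vertex 26.0 0.0 0.0
      vertex 26.0 3.0 6.0
      vertex 26.0 0.0 6.0
    endloop
  endfacet
  facet normal 0.0000 1.0000 0.0000
    outer loop
      vertex 26.0 3.0 0.0
      vertex 11.0 3.0 0.0
      vertex 11.0 3.0 6.0
    endloop
  endfacet
  facet normal 0.0000 1.0000 0.0000
    outer loop
      vertex 26.0 3.0 0.0
      vertex 11.0 3.0 6.0
      vertex 26.0 3.0 6.0
    endloop
  endfacet
  facet normal 1.0000 0.0000 0.0000
    outer loop
      vertex 11.0 3.0 0.0
      vertex 11.0 15.0 0.0
      vertex 11.0 15.0 6.0
    endloop
  endfacet
  facet normal 1.0000 0.0000 0.0000
    outer loop
      vertex 11.0 3.0 0.0
      vertex 11.0 15.0 6.0
      vertex 11.0 3.0 6.0
    endloop
  endfacet
  facet normal 0.0000 1.0000 0.0000
    outer loop
      vertex 11.0 15.0 0.0
      vertex 0.0 15.0 0.0
      vertex 0.0 15.0 6.0
    endloop
  endfacet
  facet normal 0.0000 1.0000 0.0000
    outer loop
      vertex 11.0 15.0 0.0
      vertex 0.0 15.0 6.0
      vertex 11.0 15.0 6.0
    endloop
  endfacet
  facet normal -1.0000 0.0000 0.0000
    outer loop
      vertex 0.0 15.0 0.0
      vertex 0.0 0.0 0.0
      vertex 0.0 0.0 6.0
    endloop
  endfacet
  facet normal -1.0000 0.0000 0.0000
    outer loop
      vertex 0.0 15.0 0.0
      vertex 0.0 0.0 6.0
      vertex 0.0 15.0 6.0
    endloop
  endfacet
endsolid part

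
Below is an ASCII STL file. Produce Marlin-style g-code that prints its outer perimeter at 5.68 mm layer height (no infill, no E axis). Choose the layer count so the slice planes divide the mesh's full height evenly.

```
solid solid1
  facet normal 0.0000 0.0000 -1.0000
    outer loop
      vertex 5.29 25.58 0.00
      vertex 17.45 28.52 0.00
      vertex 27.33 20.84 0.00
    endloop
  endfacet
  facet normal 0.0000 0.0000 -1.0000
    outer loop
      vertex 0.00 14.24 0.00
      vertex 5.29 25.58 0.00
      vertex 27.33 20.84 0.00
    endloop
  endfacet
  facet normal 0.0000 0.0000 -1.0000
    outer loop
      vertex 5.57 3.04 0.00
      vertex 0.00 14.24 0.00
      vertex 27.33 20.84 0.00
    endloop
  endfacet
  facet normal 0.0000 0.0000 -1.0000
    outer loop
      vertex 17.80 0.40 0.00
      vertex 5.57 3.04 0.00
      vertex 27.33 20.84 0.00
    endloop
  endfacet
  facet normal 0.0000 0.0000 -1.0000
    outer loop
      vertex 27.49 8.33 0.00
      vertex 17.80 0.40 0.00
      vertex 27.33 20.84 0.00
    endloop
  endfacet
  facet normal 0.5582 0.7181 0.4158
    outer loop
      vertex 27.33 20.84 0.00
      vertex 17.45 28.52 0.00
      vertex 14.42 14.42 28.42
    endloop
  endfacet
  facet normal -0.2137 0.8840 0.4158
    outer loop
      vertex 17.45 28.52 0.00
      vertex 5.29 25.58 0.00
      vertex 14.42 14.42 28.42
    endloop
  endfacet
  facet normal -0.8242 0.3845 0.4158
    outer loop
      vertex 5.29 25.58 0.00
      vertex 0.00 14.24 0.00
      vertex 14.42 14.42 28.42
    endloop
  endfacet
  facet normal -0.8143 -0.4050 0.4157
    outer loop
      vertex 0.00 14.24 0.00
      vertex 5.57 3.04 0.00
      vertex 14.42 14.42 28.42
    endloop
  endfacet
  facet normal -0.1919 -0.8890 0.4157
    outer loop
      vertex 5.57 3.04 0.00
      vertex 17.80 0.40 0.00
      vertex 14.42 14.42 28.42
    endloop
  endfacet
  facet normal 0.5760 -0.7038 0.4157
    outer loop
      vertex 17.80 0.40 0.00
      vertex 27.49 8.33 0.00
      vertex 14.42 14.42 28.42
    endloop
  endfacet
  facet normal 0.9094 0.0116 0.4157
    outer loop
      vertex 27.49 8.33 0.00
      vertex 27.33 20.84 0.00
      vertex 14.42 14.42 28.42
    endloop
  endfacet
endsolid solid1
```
; perimeter-only toolpath
G21 ; units = mm
G90 ; absolute positioning
G28 ; home
; layer 1
G0 Z5.68
G0 X24.75 Y19.56
G1 X16.84 Y25.70
G1 X7.12 Y23.35
G1 X2.88 Y14.28
G1 X7.34 Y5.32
G1 X17.12 Y3.20
G1 X24.88 Y9.55
G1 X24.75 Y19.56
; layer 2
G0 Z11.37
G0 X22.17 Y18.27
G1 X16.24 Y22.88
G1 X8.94 Y21.12
G1 X5.77 Y14.31
G1 X9.11 Y7.59
G1 X16.45 Y6.01
G1 X22.26 Y10.77
G1 X22.17 Y18.27
; layer 3
G0 Z17.05
G0 X19.58 Y16.99
G1 X15.63 Y20.06
G1 X10.77 Y18.88
G1 X8.65 Y14.35
G1 X10.88 Y9.87
G1 X15.77 Y8.81
G1 X19.65 Y11.98
G1 X19.58 Y16.99
; layer 4
G0 Z22.74
G0 X17.00 Y15.70
G1 X15.03 Y17.24
G1 X12.59 Y16.65
G1 X11.54 Y14.38
G1 X12.65 Y12.14
G1 X15.10 Y11.62
G1 X17.03 Y13.20
G1 X17.00 Y15.70
M2 ; end

The solid is a regular 7-sided pyramid, base circumscribed radius ≈ 14.4 mm, apex at z ≈ 28.4 mm. Slicing at Δz = 5.68 mm — 5 equal slices spanning the solid's height, so layer i sits at z = i·h/5 — gives 4 non-empty perimeters. Each is a 7-segment closed polygon; G0 lifts to the layer z and rapids to the start vertex, then G1 traces the edges. The cross-section shrinks linearly with z (the slice at the apex is degenerate and omitted).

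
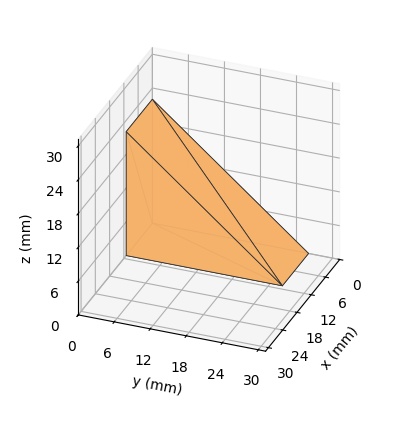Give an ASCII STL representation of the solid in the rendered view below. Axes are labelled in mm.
Reading the render: the shape is a wedge (ramp): 11 × 26 mm base, rising to 22 mm along the y=0 edge and sloping linearly to z=0 at y=26 (dimensions read to the nearest mm from the axis ticks). For the STL, each face is triangulated and given an outward normal.

solid part
  facet normal 0.0000 0.0000 -1.0000
    outer loop
      vertex 11.00 26.00 0.00
      vertex 11.00 0.00 0.00
      vertex 0.00 0.00 0.00
    endloop
  endfacet
  facet normal 0.0000 0.0000 -1.0000
    outer loop
      vertex 0.00 26.00 0.00
      vertex 11.00 26.00 0.00
      vertex 0.00 0.00 0.00
    endloop
  endfacet
  facet normal 0.0000 -1.0000 0.0000
    outer loop
      vertex 0.00 0.00 0.00
      vertex 11.00 0.00 0.00
      vertex 11.00 0.00 22.00
    endloop
  endfacet
  facet normal 0.0000 -1.0000 0.0000
    outer loop
      vertex 0.00 0.00 0.00
      vertex 11.00 0.00 22.00
      vertex 0.00 0.00 22.00
    endloop
  endfacet
  facet normal 0.0000 0.6459 0.7634
    outer loop
      vertex 0.00 0.00 22.00
      vertex 11.00 0.00 22.00
      vertex 11.00 26.00 0.00
    endloop
  endfacet
  facet normal 0.0000 0.6459 0.7634
    outer loop
      vertex 0.00 0.00 22.00
      vertex 11.00 26.00 0.00
      vertex 0.00 26.00 0.00
    endloop
  endfacet
  facet normal -1.0000 0.0000 0.0000
    outer loop
      vertex 0.00 0.00 22.00
      vertex 0.00 26.00 0.00
      vertex 0.00 0.00 0.00
    endloop
  endfacet
  facet normal 1.0000 0.0000 0.0000
    outer loop
      vertex 11.00 0.00 0.00
      vertex 11.00 26.00 0.00
      vertex 11.00 0.00 22.00
    endloop
  endfacet
endsolid part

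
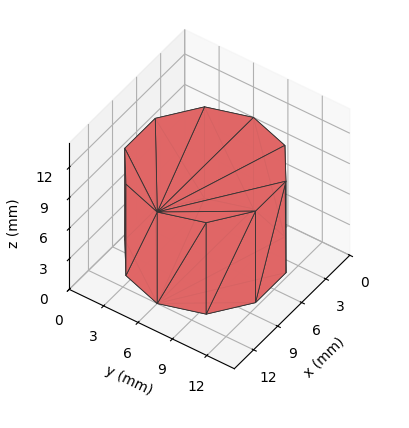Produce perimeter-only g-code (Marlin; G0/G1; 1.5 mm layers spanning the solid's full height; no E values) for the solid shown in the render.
Reading the render: the shape is a regular 10-sided prism (a cylinder approximated with 10 flat sides), circumscribed radius ≈ 6 mm, height ≈ 9 mm (dimensions read to the nearest mm from the axis ticks). For the g-code, the solid's height is divided into equal slices at the stated Δz and each level perimeter traced with G1 moves after a G0 lift.

; perimeter-only toolpath
G21 ; units = mm
G90 ; absolute positioning
G28 ; home
; layer 1
G0 Z1.5
G0 X12.0 Y6.0
G1 X10.9 Y9.5
G1 X7.9 Y11.7
G1 X4.1 Y11.7
G1 X1.1 Y9.5
G1 X0.0 Y6.0
G1 X1.1 Y2.5
G1 X4.1 Y0.3
G1 X7.9 Y0.3
G1 X10.9 Y2.5
G1 X12.0 Y6.0
; layer 2
G0 Z3.0
G0 X12.0 Y6.0
G1 X10.9 Y9.5
G1 X7.9 Y11.7
G1 X4.1 Y11.7
G1 X1.1 Y9.5
G1 X0.0 Y6.0
G1 X1.1 Y2.5
G1 X4.1 Y0.3
G1 X7.9 Y0.3
G1 X10.9 Y2.5
G1 X12.0 Y6.0
; layer 3
G0 Z4.5
G0 X12.0 Y6.0
G1 X10.9 Y9.5
G1 X7.9 Y11.7
G1 X4.1 Y11.7
G1 X1.1 Y9.5
G1 X0.0 Y6.0
G1 X1.1 Y2.5
G1 X4.1 Y0.3
G1 X7.9 Y0.3
G1 X10.9 Y2.5
G1 X12.0 Y6.0
; layer 4
G0 Z6.0
G0 X12.0 Y6.0
G1 X10.9 Y9.5
G1 X7.9 Y11.7
G1 X4.1 Y11.7
G1 X1.1 Y9.5
G1 X0.0 Y6.0
G1 X1.1 Y2.5
G1 X4.1 Y0.3
G1 X7.9 Y0.3
G1 X10.9 Y2.5
G1 X12.0 Y6.0
; layer 5
G0 Z7.5
G0 X12.0 Y6.0
G1 X10.9 Y9.5
G1 X7.9 Y11.7
G1 X4.1 Y11.7
G1 X1.1 Y9.5
G1 X0.0 Y6.0
G1 X1.1 Y2.5
G1 X4.1 Y0.3
G1 X7.9 Y0.3
G1 X10.9 Y2.5
G1 X12.0 Y6.0
; layer 6
G0 Z9.0
G0 X12.0 Y6.0
G1 X10.9 Y9.5
G1 X7.9 Y11.7
G1 X4.1 Y11.7
G1 X1.1 Y9.5
G1 X0.0 Y6.0
G1 X1.1 Y2.5
G1 X4.1 Y0.3
G1 X7.9 Y0.3
G1 X10.9 Y2.5
G1 X12.0 Y6.0
M2 ; end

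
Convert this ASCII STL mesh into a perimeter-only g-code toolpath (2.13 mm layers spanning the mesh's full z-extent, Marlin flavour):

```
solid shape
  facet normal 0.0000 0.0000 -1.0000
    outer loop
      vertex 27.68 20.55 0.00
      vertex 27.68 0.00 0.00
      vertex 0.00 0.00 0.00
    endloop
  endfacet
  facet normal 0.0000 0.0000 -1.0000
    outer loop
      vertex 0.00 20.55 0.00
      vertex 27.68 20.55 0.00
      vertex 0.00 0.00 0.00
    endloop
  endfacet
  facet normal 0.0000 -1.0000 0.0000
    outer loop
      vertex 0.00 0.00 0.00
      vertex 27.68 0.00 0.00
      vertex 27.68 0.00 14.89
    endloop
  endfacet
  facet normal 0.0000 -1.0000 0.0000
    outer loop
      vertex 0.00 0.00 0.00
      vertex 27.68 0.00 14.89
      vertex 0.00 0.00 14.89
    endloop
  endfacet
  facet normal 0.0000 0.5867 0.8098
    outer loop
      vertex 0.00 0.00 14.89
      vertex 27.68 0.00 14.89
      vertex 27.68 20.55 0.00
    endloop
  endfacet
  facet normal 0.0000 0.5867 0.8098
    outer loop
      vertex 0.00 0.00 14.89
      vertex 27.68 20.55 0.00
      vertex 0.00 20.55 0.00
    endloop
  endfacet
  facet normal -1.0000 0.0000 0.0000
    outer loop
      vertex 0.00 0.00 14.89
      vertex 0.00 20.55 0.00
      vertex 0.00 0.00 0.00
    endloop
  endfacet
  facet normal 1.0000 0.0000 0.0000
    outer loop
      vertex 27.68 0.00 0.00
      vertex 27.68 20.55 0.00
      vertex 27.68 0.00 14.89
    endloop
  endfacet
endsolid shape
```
; perimeter-only toolpath
G21 ; units = mm
G90 ; absolute positioning
G28 ; home
; layer 1
G0 Z2.13
G0 X0.00 Y0.00
G1 X27.68 Y0.00
G1 X27.68 Y17.61
G1 X0.00 Y17.61
G1 X0.00 Y0.00
; layer 2
G0 Z4.25
G0 X0.00 Y0.00
G1 X27.68 Y0.00
G1 X27.68 Y14.68
G1 X0.00 Y14.68
G1 X0.00 Y0.00
; layer 3
G0 Z6.38
G0 X0.00 Y0.00
G1 X27.68 Y0.00
G1 X27.68 Y11.74
G1 X0.00 Y11.74
G1 X0.00 Y0.00
; layer 4
G0 Z8.51
G0 X0.00 Y0.00
G1 X27.68 Y0.00
G1 X27.68 Y8.81
G1 X0.00 Y8.81
G1 X0.00 Y0.00
; layer 5
G0 Z10.64
G0 X0.00 Y0.00
G1 X27.68 Y0.00
G1 X27.68 Y5.87
G1 X0.00 Y5.87
G1 X0.00 Y0.00
; layer 6
G0 Z12.76
G0 X0.00 Y0.00
G1 X27.68 Y0.00
G1 X27.68 Y2.94
G1 X0.00 Y2.94
G1 X0.00 Y0.00
M2 ; end

The solid is a wedge (ramp): 27.7 × 20.6 mm base, rising to 14.9 mm along the y=0 edge and sloping linearly to z=0 at y=20.6. Slicing at Δz = 2.13 mm — 7 equal slices spanning the solid's height, so layer i sits at z = i·h/7 — gives 6 non-empty perimeters. Each is a 4-segment closed polygon; G0 lifts to the layer z and rapids to the start vertex, then G1 traces the edges. The cross-section shrinks linearly with z (the slice at the apex is degenerate and omitted).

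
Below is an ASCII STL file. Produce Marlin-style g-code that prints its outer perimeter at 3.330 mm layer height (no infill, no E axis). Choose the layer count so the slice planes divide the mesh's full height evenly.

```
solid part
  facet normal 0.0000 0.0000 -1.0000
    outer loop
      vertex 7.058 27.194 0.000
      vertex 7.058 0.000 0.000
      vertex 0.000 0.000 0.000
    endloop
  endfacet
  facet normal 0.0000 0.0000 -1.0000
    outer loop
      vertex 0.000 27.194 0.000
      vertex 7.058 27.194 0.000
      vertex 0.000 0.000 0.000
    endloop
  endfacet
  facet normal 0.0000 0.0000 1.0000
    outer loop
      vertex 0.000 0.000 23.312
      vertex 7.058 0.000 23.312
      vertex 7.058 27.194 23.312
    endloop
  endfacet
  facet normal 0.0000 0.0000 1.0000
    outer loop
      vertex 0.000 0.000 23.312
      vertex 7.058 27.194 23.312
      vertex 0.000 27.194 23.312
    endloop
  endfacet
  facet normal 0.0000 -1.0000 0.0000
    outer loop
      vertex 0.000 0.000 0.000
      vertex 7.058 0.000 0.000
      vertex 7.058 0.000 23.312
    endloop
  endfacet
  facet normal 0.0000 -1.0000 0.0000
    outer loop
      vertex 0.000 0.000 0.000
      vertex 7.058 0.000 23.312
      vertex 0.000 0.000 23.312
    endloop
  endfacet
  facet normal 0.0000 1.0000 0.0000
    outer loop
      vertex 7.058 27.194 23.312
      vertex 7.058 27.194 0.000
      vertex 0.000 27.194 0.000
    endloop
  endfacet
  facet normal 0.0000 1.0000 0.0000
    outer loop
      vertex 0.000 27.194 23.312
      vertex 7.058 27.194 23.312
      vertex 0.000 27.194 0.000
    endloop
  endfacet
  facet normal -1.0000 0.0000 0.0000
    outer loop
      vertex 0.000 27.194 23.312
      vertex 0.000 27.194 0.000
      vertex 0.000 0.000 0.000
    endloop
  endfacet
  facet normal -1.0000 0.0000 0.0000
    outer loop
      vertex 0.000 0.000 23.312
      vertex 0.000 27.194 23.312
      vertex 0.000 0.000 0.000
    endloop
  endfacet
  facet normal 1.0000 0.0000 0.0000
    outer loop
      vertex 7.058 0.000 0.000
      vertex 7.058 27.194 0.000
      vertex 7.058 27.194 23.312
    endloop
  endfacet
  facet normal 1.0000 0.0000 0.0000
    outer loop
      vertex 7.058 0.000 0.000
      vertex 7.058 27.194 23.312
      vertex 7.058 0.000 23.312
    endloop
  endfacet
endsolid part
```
; perimeter-only toolpath
G21 ; units = mm
G90 ; absolute positioning
G28 ; home
; layer 1
G0 Z3.330
G0 X0.000 Y0.000
G1 X7.058 Y0.000
G1 X7.058 Y27.194
G1 X0.000 Y27.194
G1 X0.000 Y0.000
; layer 2
G0 Z6.661
G0 X0.000 Y0.000
G1 X7.058 Y0.000
G1 X7.058 Y27.194
G1 X0.000 Y27.194
G1 X0.000 Y0.000
; layer 3
G0 Z9.991
G0 X0.000 Y0.000
G1 X7.058 Y0.000
G1 X7.058 Y27.194
G1 X0.000 Y27.194
G1 X0.000 Y0.000
; layer 4
G0 Z13.321
G0 X0.000 Y0.000
G1 X7.058 Y0.000
G1 X7.058 Y27.194
G1 X0.000 Y27.194
G1 X0.000 Y0.000
; layer 5
G0 Z16.651
G0 X0.000 Y0.000
G1 X7.058 Y0.000
G1 X7.058 Y27.194
G1 X0.000 Y27.194
G1 X0.000 Y0.000
; layer 6
G0 Z19.982
G0 X0.000 Y0.000
G1 X7.058 Y0.000
G1 X7.058 Y27.194
G1 X0.000 Y27.194
G1 X0.000 Y0.000
; layer 7
G0 Z23.312
G0 X0.000 Y0.000
G1 X7.058 Y0.000
G1 X7.058 Y27.194
G1 X0.000 Y27.194
G1 X0.000 Y0.000
M2 ; end

The solid is a rectangular box, roughly 7.06 × 27.2 mm footprint and 23.3 mm tall. Slicing at Δz = 3.330 mm — 7 equal slices spanning the solid's height, so layer i sits at z = i·h/7 — gives 7 non-empty perimeters. Each is a 4-segment closed polygon; G0 lifts to the layer z and rapids to the start vertex, then G1 traces the edges.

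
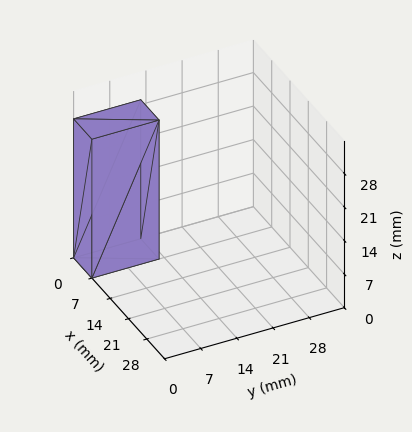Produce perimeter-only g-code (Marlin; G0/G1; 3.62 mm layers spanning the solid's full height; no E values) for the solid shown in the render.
Reading the render: the shape is a rectangular box, roughly 7 × 13 mm footprint and 29 mm tall (dimensions read to the nearest mm from the axis ticks). For the g-code, the solid's height is divided into equal slices at the stated Δz and each level perimeter traced with G1 moves after a G0 lift.

; perimeter-only toolpath
G21 ; units = mm
G90 ; absolute positioning
G28 ; home
; layer 1
G0 Z3.62
G0 X0.00 Y0.00
G1 X7.00 Y0.00
G1 X7.00 Y13.00
G1 X0.00 Y13.00
G1 X0.00 Y0.00
; layer 2
G0 Z7.25
G0 X0.00 Y0.00
G1 X7.00 Y0.00
G1 X7.00 Y13.00
G1 X0.00 Y13.00
G1 X0.00 Y0.00
; layer 3
G0 Z10.88
G0 X0.00 Y0.00
G1 X7.00 Y0.00
G1 X7.00 Y13.00
G1 X0.00 Y13.00
G1 X0.00 Y0.00
; layer 4
G0 Z14.50
G0 X0.00 Y0.00
G1 X7.00 Y0.00
G1 X7.00 Y13.00
G1 X0.00 Y13.00
G1 X0.00 Y0.00
; layer 5
G0 Z18.12
G0 X0.00 Y0.00
G1 X7.00 Y0.00
G1 X7.00 Y13.00
G1 X0.00 Y13.00
G1 X0.00 Y0.00
; layer 6
G0 Z21.75
G0 X0.00 Y0.00
G1 X7.00 Y0.00
G1 X7.00 Y13.00
G1 X0.00 Y13.00
G1 X0.00 Y0.00
; layer 7
G0 Z25.38
G0 X0.00 Y0.00
G1 X7.00 Y0.00
G1 X7.00 Y13.00
G1 X0.00 Y13.00
G1 X0.00 Y0.00
; layer 8
G0 Z29.00
G0 X0.00 Y0.00
G1 X7.00 Y0.00
G1 X7.00 Y13.00
G1 X0.00 Y13.00
G1 X0.00 Y0.00
M2 ; end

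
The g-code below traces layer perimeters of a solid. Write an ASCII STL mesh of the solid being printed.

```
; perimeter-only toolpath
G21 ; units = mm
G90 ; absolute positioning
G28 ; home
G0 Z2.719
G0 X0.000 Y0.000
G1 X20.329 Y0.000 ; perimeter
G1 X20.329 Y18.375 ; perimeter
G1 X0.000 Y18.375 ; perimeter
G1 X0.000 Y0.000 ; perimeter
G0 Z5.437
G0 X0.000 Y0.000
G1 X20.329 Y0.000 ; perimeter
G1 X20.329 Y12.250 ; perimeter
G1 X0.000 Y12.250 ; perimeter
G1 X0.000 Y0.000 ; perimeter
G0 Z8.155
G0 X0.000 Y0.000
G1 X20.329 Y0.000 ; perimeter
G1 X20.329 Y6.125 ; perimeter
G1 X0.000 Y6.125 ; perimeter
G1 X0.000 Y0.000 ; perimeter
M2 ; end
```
solid part
  facet normal 0.0000 0.0000 -1.0000
    outer loop
      vertex 20.329 24.500 0.000
      vertex 20.329 0.000 0.000
      vertex 0.000 0.000 0.000
    endloop
  endfacet
  facet normal 0.0000 0.0000 -1.0000
    outer loop
      vertex 0.000 24.500 0.000
      vertex 20.329 24.500 0.000
      vertex 0.000 0.000 0.000
    endloop
  endfacet
  facet normal 0.0000 -1.0000 0.0000
    outer loop
      vertex 0.000 0.000 0.000
      vertex 20.329 0.000 0.000
      vertex 20.329 0.000 10.874
    endloop
  endfacet
  facet normal 0.0000 -1.0000 0.0000
    outer loop
      vertex 0.000 0.000 0.000
      vertex 20.329 0.000 10.874
      vertex 0.000 0.000 10.874
    endloop
  endfacet
  facet normal 0.0000 0.4057 0.9140
    outer loop
      vertex 0.000 0.000 10.874
      vertex 20.329 0.000 10.874
      vertex 20.329 24.500 0.000
    endloop
  endfacet
  facet normal 0.0000 0.4057 0.9140
    outer loop
      vertex 0.000 0.000 10.874
      vertex 20.329 24.500 0.000
      vertex 0.000 24.500 0.000
    endloop
  endfacet
  facet normal -1.0000 0.0000 0.0000
    outer loop
      vertex 0.000 0.000 10.874
      vertex 0.000 24.500 0.000
      vertex 0.000 0.000 0.000
    endloop
  endfacet
  facet normal 1.0000 0.0000 0.0000
    outer loop
      vertex 20.329 0.000 0.000
      vertex 20.329 24.500 0.000
      vertex 20.329 0.000 10.874
    endloop
  endfacet
endsolid part

The G0 Z moves step by Δz≈2.719 mm. The G1 loops shrink linearly with z, so the solid tapers from its base footprint up to z≈10.9. Closing with a flat bottom cap and the tapered top and triangulating gives 8 facets — a wedge (ramp): 20.3 × 24.5 mm base, rising to 10.9 mm along the y=0 edge and sloping linearly to z=0 at y=24.5.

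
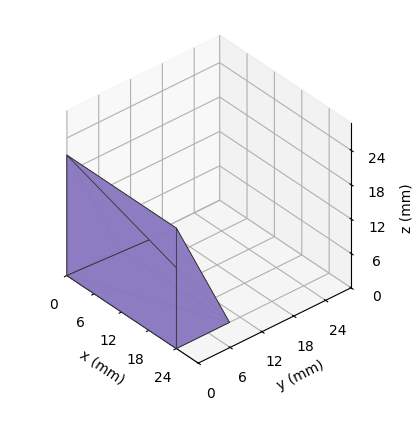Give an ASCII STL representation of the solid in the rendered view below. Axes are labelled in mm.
Reading the render: the shape is a wedge (ramp): 24 × 10 mm base, rising to 21 mm along the y=0 edge and sloping linearly to z=0 at y=10 (dimensions read to the nearest mm from the axis ticks). For the STL, each face is triangulated and given an outward normal.

solid part
  facet normal 0.0000 0.0000 -1.0000
    outer loop
      vertex 24.000 10.000 0.000
      vertex 24.000 0.000 0.000
      vertex 0.000 0.000 0.000
    endloop
  endfacet
  facet normal 0.0000 0.0000 -1.0000
    outer loop
      vertex 0.000 10.000 0.000
      vertex 24.000 10.000 0.000
      vertex 0.000 0.000 0.000
    endloop
  endfacet
  facet normal 0.0000 -1.0000 0.0000
    outer loop
      vertex 0.000 0.000 0.000
      vertex 24.000 0.000 0.000
      vertex 24.000 0.000 21.000
    endloop
  endfacet
  facet normal 0.0000 -1.0000 0.0000
    outer loop
      vertex 0.000 0.000 0.000
      vertex 24.000 0.000 21.000
      vertex 0.000 0.000 21.000
    endloop
  endfacet
  facet normal 0.0000 0.9029 0.4299
    outer loop
      vertex 0.000 0.000 21.000
      vertex 24.000 0.000 21.000
      vertex 24.000 10.000 0.000
    endloop
  endfacet
  facet normal 0.0000 0.9029 0.4299
    outer loop
      vertex 0.000 0.000 21.000
      vertex 24.000 10.000 0.000
      vertex 0.000 10.000 0.000
    endloop
  endfacet
  facet normal -1.0000 0.0000 0.0000
    outer loop
      vertex 0.000 0.000 21.000
      vertex 0.000 10.000 0.000
      vertex 0.000 0.000 0.000
    endloop
  endfacet
  facet normal 1.0000 0.0000 0.0000
    outer loop
      vertex 24.000 0.000 0.000
      vertex 24.000 10.000 0.000
      vertex 24.000 0.000 21.000
    endloop
  endfacet
endsolid part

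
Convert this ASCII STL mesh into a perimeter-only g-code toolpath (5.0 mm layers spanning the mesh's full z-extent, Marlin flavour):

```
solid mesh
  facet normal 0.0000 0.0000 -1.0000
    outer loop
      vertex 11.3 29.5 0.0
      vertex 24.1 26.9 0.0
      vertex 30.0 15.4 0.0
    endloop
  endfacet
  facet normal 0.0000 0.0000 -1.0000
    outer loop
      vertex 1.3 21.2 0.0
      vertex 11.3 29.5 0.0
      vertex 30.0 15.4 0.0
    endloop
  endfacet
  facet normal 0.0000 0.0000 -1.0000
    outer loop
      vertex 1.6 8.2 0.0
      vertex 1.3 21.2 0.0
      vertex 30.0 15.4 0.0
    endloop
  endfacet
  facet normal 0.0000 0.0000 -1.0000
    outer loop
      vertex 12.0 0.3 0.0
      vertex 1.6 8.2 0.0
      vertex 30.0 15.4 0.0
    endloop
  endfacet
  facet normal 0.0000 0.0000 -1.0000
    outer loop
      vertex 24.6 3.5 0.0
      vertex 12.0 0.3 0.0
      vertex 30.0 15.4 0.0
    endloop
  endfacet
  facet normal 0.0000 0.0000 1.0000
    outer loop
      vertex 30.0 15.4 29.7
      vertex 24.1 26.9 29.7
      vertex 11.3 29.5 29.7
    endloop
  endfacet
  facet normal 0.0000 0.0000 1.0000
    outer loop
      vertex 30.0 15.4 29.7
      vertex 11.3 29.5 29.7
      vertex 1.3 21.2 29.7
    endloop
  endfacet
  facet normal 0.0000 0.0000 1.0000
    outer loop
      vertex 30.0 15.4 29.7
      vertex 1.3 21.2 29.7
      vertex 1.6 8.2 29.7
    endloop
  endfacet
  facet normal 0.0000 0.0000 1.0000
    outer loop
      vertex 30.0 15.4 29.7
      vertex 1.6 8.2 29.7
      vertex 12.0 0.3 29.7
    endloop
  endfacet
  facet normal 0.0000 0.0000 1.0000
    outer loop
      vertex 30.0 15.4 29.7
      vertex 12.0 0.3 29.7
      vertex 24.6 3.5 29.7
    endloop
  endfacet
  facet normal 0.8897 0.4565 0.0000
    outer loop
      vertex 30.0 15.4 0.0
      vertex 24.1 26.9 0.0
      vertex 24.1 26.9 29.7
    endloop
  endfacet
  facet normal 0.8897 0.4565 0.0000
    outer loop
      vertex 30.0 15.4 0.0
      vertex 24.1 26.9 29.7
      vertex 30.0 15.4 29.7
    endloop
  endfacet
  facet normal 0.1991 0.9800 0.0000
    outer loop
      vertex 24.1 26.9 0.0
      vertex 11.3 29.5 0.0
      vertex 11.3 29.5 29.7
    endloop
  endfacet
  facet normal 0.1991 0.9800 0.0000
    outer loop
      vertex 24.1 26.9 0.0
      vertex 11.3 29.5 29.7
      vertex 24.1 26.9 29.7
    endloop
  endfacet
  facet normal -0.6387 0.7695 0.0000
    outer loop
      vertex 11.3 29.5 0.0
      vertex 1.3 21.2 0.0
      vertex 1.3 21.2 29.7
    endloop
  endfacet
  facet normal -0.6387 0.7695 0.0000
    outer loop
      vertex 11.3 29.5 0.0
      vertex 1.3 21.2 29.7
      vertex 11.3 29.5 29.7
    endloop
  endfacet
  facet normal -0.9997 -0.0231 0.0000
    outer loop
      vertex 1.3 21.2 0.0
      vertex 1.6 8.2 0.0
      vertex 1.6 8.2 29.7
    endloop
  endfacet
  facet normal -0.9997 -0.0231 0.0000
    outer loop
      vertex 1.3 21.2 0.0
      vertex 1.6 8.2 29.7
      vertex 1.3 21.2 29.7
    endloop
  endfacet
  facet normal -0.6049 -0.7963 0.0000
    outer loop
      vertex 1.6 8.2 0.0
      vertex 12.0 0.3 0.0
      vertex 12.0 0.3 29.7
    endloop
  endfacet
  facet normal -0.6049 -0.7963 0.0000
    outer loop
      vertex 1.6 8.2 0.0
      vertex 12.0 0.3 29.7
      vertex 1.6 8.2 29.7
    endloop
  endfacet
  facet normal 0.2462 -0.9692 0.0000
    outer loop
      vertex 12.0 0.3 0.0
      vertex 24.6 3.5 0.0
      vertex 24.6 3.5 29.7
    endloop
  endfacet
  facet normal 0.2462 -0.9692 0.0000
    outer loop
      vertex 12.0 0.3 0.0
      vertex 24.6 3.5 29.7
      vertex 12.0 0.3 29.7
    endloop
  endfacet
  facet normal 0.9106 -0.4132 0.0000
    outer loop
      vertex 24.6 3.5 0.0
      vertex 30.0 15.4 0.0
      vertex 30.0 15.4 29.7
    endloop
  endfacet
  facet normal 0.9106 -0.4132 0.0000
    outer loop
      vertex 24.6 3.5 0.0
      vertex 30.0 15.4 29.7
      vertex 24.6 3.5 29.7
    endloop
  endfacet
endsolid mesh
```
; perimeter-only toolpath
G21 ; units = mm
G90 ; absolute positioning
G28 ; home
; layer 1
G0 Z5.0
G0 X30.0 Y15.4
G1 X24.1 Y26.9
G1 X11.3 Y29.5
G1 X1.3 Y21.2
G1 X1.6 Y8.2
G1 X12.0 Y0.3
G1 X24.6 Y3.5
G1 X30.0 Y15.4
; layer 2
G0 Z9.9
G0 X30.0 Y15.4
G1 X24.1 Y26.9
G1 X11.3 Y29.5
G1 X1.3 Y21.2
G1 X1.6 Y8.2
G1 X12.0 Y0.3
G1 X24.6 Y3.5
G1 X30.0 Y15.4
; layer 3
G0 Z14.9
G0 X30.0 Y15.4
G1 X24.1 Y26.9
G1 X11.3 Y29.5
G1 X1.3 Y21.2
G1 X1.6 Y8.2
G1 X12.0 Y0.3
G1 X24.6 Y3.5
G1 X30.0 Y15.4
; layer 4
G0 Z19.8
G0 X30.0 Y15.4
G1 X24.1 Y26.9
G1 X11.3 Y29.5
G1 X1.3 Y21.2
G1 X1.6 Y8.2
G1 X12.0 Y0.3
G1 X24.6 Y3.5
G1 X30.0 Y15.4
; layer 5
G0 Z24.8
G0 X30.0 Y15.4
G1 X24.1 Y26.9
G1 X11.3 Y29.5
G1 X1.3 Y21.2
G1 X1.6 Y8.2
G1 X12.0 Y0.3
G1 X24.6 Y3.5
G1 X30.0 Y15.4
; layer 6
G0 Z29.7
G0 X30.0 Y15.4
G1 X24.1 Y26.9
G1 X11.3 Y29.5
G1 X1.3 Y21.2
G1 X1.6 Y8.2
G1 X12.0 Y0.3
G1 X24.6 Y3.5
G1 X30.0 Y15.4
M2 ; end

The solid is a regular 7-sided prism (a cylinder approximated with 7 flat sides), circumscribed radius ≈ 15 mm, height ≈ 29.7 mm. Slicing at Δz = 5.0 mm — 6 equal slices spanning the solid's height, so layer i sits at z = i·h/6 — gives 6 non-empty perimeters. Each is a 7-segment closed polygon; G0 lifts to the layer z and rapids to the start vertex, then G1 traces the edges.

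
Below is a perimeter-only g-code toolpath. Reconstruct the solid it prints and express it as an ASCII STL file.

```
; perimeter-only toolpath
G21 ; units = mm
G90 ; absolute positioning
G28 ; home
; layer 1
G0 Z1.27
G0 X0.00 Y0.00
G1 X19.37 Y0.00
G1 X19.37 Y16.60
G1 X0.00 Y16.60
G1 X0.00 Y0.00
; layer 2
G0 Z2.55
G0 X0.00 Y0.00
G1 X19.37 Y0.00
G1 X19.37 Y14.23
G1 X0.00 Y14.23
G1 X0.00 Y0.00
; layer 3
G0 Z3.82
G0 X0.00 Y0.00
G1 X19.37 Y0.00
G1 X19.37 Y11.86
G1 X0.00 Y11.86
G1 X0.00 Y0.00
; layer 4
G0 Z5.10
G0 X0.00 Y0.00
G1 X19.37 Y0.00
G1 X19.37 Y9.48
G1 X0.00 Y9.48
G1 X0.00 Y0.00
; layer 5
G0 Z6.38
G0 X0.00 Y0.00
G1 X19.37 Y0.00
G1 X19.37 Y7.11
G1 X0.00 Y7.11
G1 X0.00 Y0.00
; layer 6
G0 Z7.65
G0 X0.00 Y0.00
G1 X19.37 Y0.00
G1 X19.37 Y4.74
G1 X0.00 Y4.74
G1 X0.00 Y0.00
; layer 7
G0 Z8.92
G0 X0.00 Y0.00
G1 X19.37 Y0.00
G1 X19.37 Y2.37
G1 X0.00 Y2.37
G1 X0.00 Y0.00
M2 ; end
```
solid part
  facet normal 0.0000 0.0000 -1.0000
    outer loop
      vertex 19.37 18.97 0.00
      vertex 19.37 0.00 0.00
      vertex 0.00 0.00 0.00
    endloop
  endfacet
  facet normal 0.0000 0.0000 -1.0000
    outer loop
      vertex 0.00 18.97 0.00
      vertex 19.37 18.97 0.00
      vertex 0.00 0.00 0.00
    endloop
  endfacet
  facet normal 0.0000 -1.0000 0.0000
    outer loop
      vertex 0.00 0.00 0.00
      vertex 19.37 0.00 0.00
      vertex 19.37 0.00 10.20
    endloop
  endfacet
  facet normal 0.0000 -1.0000 0.0000
    outer loop
      vertex 0.00 0.00 0.00
      vertex 19.37 0.00 10.20
      vertex 0.00 0.00 10.20
    endloop
  endfacet
  facet normal 0.0000 0.4736 0.8808
    outer loop
      vertex 0.00 0.00 10.20
      vertex 19.37 0.00 10.20
      vertex 19.37 18.97 0.00
    endloop
  endfacet
  facet normal 0.0000 0.4736 0.8808
    outer loop
      vertex 0.00 0.00 10.20
      vertex 19.37 18.97 0.00
      vertex 0.00 18.97 0.00
    endloop
  endfacet
  facet normal -1.0000 0.0000 0.0000
    outer loop
      vertex 0.00 0.00 10.20
      vertex 0.00 18.97 0.00
      vertex 0.00 0.00 0.00
    endloop
  endfacet
  facet normal 1.0000 0.0000 0.0000
    outer loop
      vertex 19.37 0.00 0.00
      vertex 19.37 18.97 0.00
      vertex 19.37 0.00 10.20
    endloop
  endfacet
endsolid part

The G0 Z moves step by Δz≈1.27 mm. The G1 loops shrink linearly with z, so the solid tapers from its base footprint up to z≈10.2. Closing with a flat bottom cap and the tapered top and triangulating gives 8 facets — a wedge (ramp): 19.4 × 19 mm base, rising to 10.2 mm along the y=0 edge and sloping linearly to z=0 at y=19.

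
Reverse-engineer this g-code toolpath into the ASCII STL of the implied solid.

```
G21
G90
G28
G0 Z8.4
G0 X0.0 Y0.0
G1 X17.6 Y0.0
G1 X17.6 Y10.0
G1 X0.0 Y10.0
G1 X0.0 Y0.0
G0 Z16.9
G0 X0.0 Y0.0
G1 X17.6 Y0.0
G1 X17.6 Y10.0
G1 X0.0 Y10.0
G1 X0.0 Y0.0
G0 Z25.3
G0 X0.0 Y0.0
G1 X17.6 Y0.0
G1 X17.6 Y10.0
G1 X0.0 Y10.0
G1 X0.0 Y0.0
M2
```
solid part
  facet normal 0.0000 0.0000 -1.0000
    outer loop
      vertex 17.6 10.0 0.0
      vertex 17.6 0.0 0.0
      vertex 0.0 0.0 0.0
    endloop
  endfacet
  facet normal 0.0000 0.0000 -1.0000
    outer loop
      vertex 0.0 10.0 0.0
      vertex 17.6 10.0 0.0
      vertex 0.0 0.0 0.0
    endloop
  endfacet
  facet normal 0.0000 0.0000 1.0000
    outer loop
      vertex 0.0 0.0 25.3
      vertex 17.6 0.0 25.3
      vertex 17.6 10.0 25.3
    endloop
  endfacet
  facet normal 0.0000 0.0000 1.0000
    outer loop
      vertex 0.0 0.0 25.3
      vertex 17.6 10.0 25.3
      vertex 0.0 10.0 25.3
    endloop
  endfacet
  facet normal 0.0000 -1.0000 0.0000
    outer loop
      vertex 0.0 0.0 0.0
      vertex 17.6 0.0 0.0
      vertex 17.6 0.0 25.3
    endloop
  endfacet
  facet normal 0.0000 -1.0000 0.0000
    outer loop
      vertex 0.0 0.0 0.0
      vertex 17.6 0.0 25.3
      vertex 0.0 0.0 25.3
    endloop
  endfacet
  facet normal 0.0000 1.0000 0.0000
    outer loop
      vertex 17.6 10.0 25.3
      vertex 17.6 10.0 0.0
      vertex 0.0 10.0 0.0
    endloop
  endfacet
  facet normal 0.0000 1.0000 0.0000
    outer loop
      vertex 0.0 10.0 25.3
      vertex 17.6 10.0 25.3
      vertex 0.0 10.0 0.0
    endloop
  endfacet
  facet normal -1.0000 0.0000 0.0000
    outer loop
      vertex 0.0 10.0 25.3
      vertex 0.0 10.0 0.0
      vertex 0.0 0.0 0.0
    endloop
  endfacet
  facet normal -1.0000 0.0000 0.0000
    outer loop
      vertex 0.0 0.0 25.3
      vertex 0.0 10.0 25.3
      vertex 0.0 0.0 0.0
    endloop
  endfacet
  facet normal 1.0000 0.0000 0.0000
    outer loop
      vertex 17.6 0.0 0.0
      vertex 17.6 10.0 0.0
      vertex 17.6 10.0 25.3
    endloop
  endfacet
  facet normal 1.0000 0.0000 0.0000
    outer loop
      vertex 17.6 0.0 0.0
      vertex 17.6 10.0 25.3
      vertex 17.6 0.0 25.3
    endloop
  endfacet
endsolid part

The G0 Z moves step by Δz≈8.4 mm. Every layer's G1 loop is the same polygon, so the solid is a straight extrusion of it from z=0 to z≈25.3. Closing with flat bottom and top caps and triangulating gives 12 facets — a rectangular box, roughly 17.6 × 10 mm footprint and 25.3 mm tall.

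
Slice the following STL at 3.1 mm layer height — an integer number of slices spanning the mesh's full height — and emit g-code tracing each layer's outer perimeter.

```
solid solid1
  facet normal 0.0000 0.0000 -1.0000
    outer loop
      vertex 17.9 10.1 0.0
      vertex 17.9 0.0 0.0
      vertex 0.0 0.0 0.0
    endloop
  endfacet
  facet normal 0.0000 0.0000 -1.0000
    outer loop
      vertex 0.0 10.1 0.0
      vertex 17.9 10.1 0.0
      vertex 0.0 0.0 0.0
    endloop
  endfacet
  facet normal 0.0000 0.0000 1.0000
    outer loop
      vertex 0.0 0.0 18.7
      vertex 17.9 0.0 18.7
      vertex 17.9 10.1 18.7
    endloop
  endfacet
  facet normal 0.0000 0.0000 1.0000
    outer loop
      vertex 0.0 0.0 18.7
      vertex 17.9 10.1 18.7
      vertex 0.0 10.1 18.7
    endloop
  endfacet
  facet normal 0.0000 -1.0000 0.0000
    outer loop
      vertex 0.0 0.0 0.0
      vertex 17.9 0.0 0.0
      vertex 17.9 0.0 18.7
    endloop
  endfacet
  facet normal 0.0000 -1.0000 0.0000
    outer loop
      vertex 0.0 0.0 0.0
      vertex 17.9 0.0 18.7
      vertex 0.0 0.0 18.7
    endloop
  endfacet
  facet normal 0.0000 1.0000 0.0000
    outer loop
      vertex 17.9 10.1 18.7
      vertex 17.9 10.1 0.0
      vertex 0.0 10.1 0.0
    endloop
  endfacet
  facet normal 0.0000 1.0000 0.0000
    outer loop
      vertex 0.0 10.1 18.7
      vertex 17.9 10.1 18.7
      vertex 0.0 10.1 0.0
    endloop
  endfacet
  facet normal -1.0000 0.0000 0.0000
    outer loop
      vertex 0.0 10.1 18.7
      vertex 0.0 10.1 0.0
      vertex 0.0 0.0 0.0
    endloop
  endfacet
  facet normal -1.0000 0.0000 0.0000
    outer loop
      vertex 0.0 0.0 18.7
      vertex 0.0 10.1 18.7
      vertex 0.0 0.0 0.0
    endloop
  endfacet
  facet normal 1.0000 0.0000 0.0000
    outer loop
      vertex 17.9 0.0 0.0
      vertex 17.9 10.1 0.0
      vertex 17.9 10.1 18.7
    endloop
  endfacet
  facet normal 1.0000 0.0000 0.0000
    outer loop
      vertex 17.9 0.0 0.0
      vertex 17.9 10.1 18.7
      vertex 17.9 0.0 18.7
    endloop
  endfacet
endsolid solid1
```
; perimeter-only toolpath
G21 ; units = mm
G90 ; absolute positioning
G28 ; home
; layer 1
G0 Z3.1
G0 X0.0 Y0.0
G1 X17.9 Y0.0
G1 X17.9 Y10.1
G1 X0.0 Y10.1
G1 X0.0 Y0.0
; layer 2
G0 Z6.2
G0 X0.0 Y0.0
G1 X17.9 Y0.0
G1 X17.9 Y10.1
G1 X0.0 Y10.1
G1 X0.0 Y0.0
; layer 3
G0 Z9.3
G0 X0.0 Y0.0
G1 X17.9 Y0.0
G1 X17.9 Y10.1
G1 X0.0 Y10.1
G1 X0.0 Y0.0
; layer 4
G0 Z12.5
G0 X0.0 Y0.0
G1 X17.9 Y0.0
G1 X17.9 Y10.1
G1 X0.0 Y10.1
G1 X0.0 Y0.0
; layer 5
G0 Z15.6
G0 X0.0 Y0.0
G1 X17.9 Y0.0
G1 X17.9 Y10.1
G1 X0.0 Y10.1
G1 X0.0 Y0.0
; layer 6
G0 Z18.7
G0 X0.0 Y0.0
G1 X17.9 Y0.0
G1 X17.9 Y10.1
G1 X0.0 Y10.1
G1 X0.0 Y0.0
M2 ; end

The solid is a rectangular box, roughly 17.9 × 10.1 mm footprint and 18.7 mm tall. Slicing at Δz = 3.1 mm — 6 equal slices spanning the solid's height, so layer i sits at z = i·h/6 — gives 6 non-empty perimeters. Each is a 4-segment closed polygon; G0 lifts to the layer z and rapids to the start vertex, then G1 traces the edges.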